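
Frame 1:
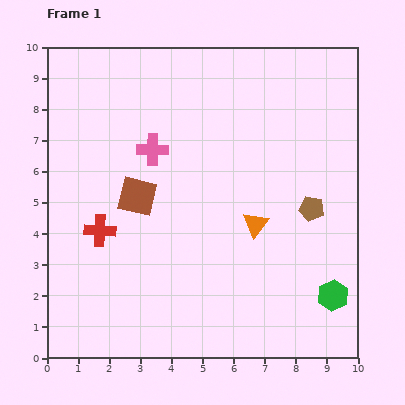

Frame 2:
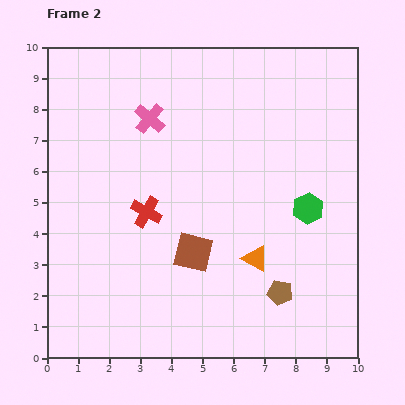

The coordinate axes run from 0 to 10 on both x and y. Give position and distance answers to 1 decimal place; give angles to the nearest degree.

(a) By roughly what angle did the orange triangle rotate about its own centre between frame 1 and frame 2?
39° counter-clockwise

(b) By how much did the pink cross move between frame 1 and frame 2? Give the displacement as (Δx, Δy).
(-0.1, 1.0)

The pink cross was at (3.4, 6.7) in frame 1 and (3.3, 7.7) in frame 2.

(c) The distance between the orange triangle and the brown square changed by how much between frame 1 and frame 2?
-1.9

Distance in frame 1: 3.9. Distance in frame 2: 2.0.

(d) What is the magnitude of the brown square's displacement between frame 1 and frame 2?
2.5

The brown square moved from (2.9, 5.2) to (4.7, 3.4), a distance of √(1.8² + 1.8²) ≈ 2.5.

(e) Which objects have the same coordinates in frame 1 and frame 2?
none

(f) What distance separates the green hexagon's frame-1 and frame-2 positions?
2.9

The green hexagon moved from (9.2, 2.0) to (8.4, 4.8), a distance of √(0.8² + 2.8²) ≈ 2.9.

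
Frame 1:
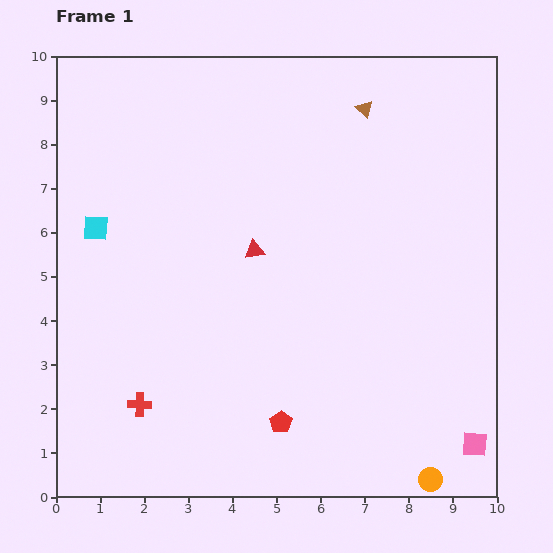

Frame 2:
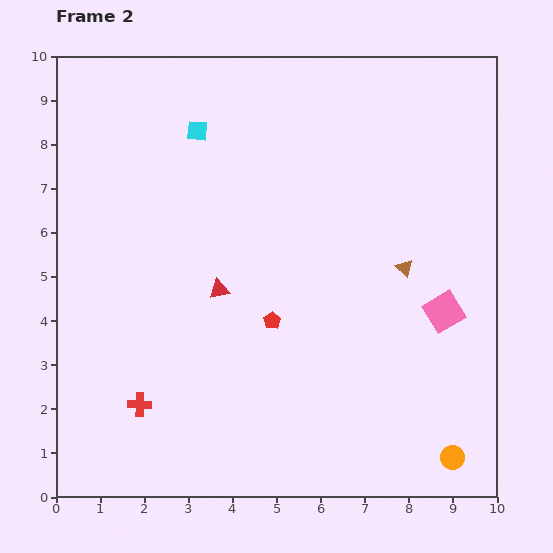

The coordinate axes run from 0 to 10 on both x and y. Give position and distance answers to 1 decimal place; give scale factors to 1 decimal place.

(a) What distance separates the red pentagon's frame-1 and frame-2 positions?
2.3

The red pentagon moved from (5.1, 1.7) to (4.9, 4.0), a distance of √(0.2² + 2.3²) ≈ 2.3.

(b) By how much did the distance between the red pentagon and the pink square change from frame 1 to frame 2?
-0.5

Distance in frame 1: 4.4. Distance in frame 2: 3.9.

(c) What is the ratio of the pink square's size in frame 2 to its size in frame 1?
1.5×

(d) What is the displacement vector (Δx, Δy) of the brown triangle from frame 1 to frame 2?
(0.9, -3.6)

The brown triangle was at (7.0, 8.8) in frame 1 and (7.9, 5.2) in frame 2.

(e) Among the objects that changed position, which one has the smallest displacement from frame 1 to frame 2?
the orange circle

(moved 0.7)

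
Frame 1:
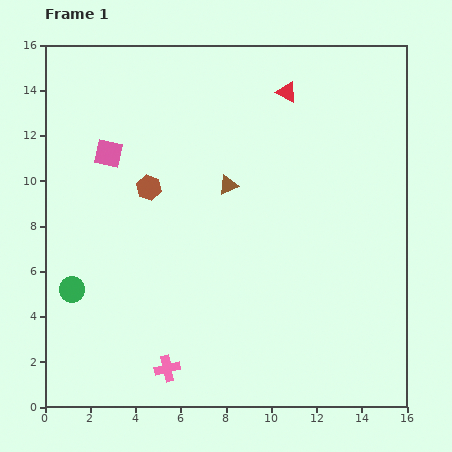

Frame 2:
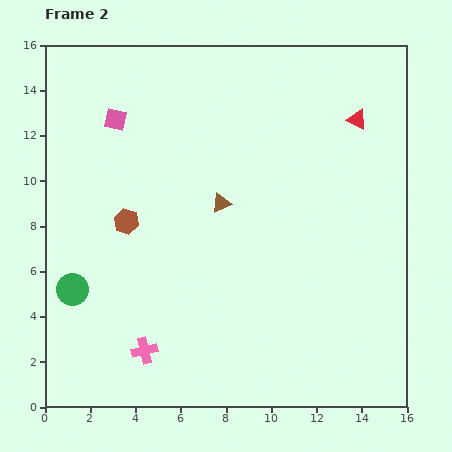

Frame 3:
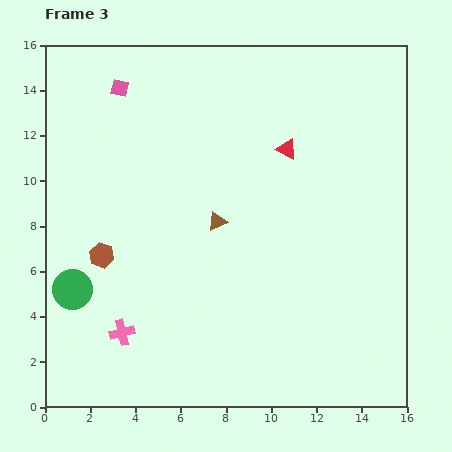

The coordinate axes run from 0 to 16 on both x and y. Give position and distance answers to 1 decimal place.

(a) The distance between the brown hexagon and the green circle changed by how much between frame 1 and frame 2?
-1.8

Distance in frame 1: 5.6. Distance in frame 2: 3.8.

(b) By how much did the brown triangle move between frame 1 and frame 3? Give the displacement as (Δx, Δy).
(-0.5, -1.6)

The brown triangle was at (8.1, 9.8) in frame 1 and (7.6, 8.2) in frame 3.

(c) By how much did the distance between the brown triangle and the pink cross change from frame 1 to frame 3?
-2.0

Distance in frame 1: 8.5. Distance in frame 3: 6.5.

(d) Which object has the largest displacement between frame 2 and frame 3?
the red triangle

(moved 3.4; next 1.9)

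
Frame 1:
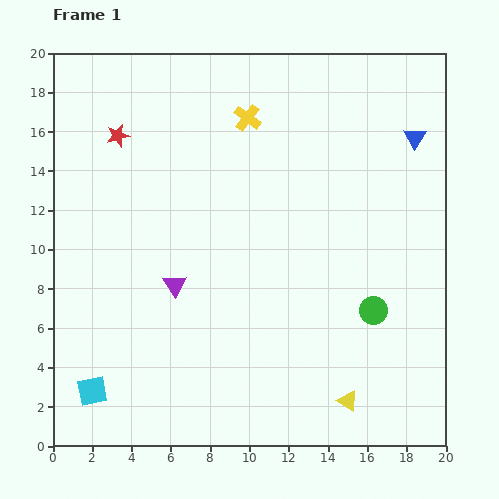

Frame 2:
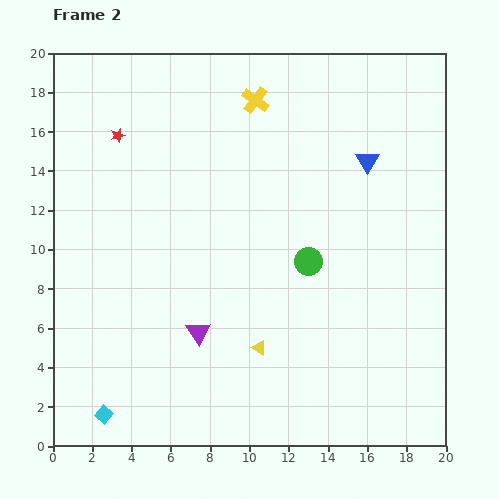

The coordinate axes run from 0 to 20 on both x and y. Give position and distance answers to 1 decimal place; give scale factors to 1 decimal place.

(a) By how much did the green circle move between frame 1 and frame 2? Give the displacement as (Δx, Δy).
(-3.3, 2.5)

The green circle was at (16.3, 6.9) in frame 1 and (13.0, 9.4) in frame 2.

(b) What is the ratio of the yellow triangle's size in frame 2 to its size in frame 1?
0.7×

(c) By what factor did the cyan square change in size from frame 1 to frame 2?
0.6×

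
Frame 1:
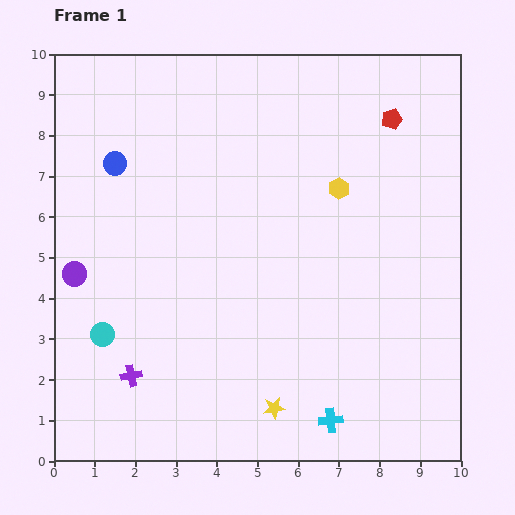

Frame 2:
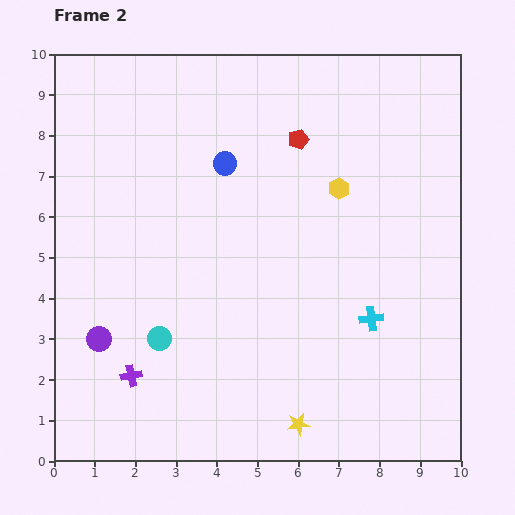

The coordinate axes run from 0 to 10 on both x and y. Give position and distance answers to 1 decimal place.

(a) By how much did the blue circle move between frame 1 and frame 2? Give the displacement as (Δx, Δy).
(2.7, 0.0)

The blue circle was at (1.5, 7.3) in frame 1 and (4.2, 7.3) in frame 2.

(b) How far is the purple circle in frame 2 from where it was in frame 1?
1.7

The purple circle moved from (0.5, 4.6) to (1.1, 3.0), a distance of √(0.6² + 1.6²) ≈ 1.7.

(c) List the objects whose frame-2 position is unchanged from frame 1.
the yellow hexagon, the purple cross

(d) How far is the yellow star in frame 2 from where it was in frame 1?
0.7

The yellow star moved from (5.4, 1.3) to (6.0, 0.9), a distance of √(0.6² + 0.4²) ≈ 0.7.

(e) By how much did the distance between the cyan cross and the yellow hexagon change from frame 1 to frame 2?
-2.4

Distance in frame 1: 5.7. Distance in frame 2: 3.3.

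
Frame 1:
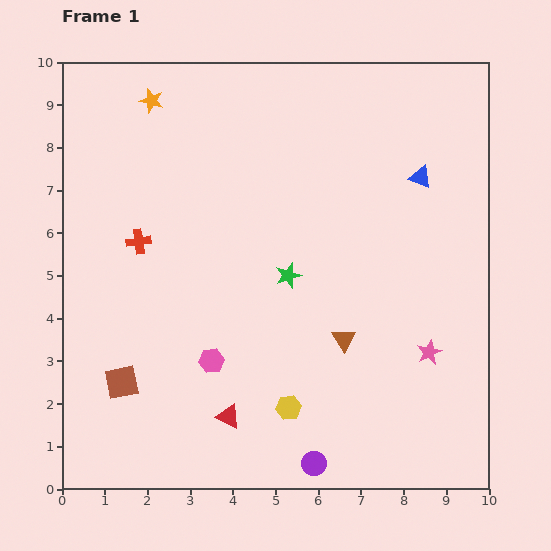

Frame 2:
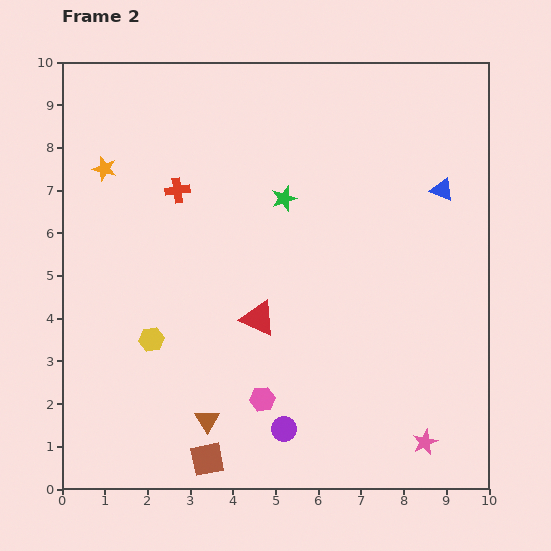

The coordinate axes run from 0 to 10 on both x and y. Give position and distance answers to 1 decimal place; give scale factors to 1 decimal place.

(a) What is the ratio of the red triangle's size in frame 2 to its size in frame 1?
1.5×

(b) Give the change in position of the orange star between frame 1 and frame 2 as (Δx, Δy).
(-1.1, -1.6)

The orange star was at (2.1, 9.1) in frame 1 and (1.0, 7.5) in frame 2.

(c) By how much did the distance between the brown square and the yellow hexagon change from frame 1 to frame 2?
-0.8

Distance in frame 1: 3.9. Distance in frame 2: 3.1.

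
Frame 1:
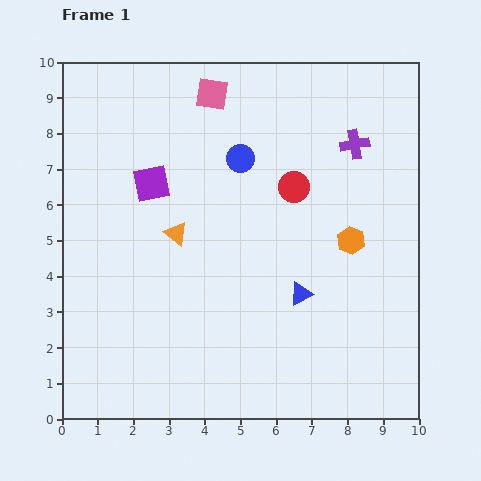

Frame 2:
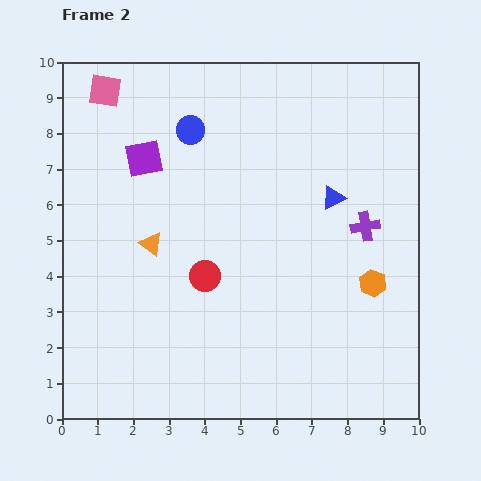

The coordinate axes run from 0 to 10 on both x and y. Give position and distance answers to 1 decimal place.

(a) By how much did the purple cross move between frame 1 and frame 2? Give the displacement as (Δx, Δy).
(0.3, -2.3)

The purple cross was at (8.2, 7.7) in frame 1 and (8.5, 5.4) in frame 2.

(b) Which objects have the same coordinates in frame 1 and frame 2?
none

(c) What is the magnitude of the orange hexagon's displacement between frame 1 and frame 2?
1.3

The orange hexagon moved from (8.1, 5.0) to (8.7, 3.8), a distance of √(0.6² + 1.2²) ≈ 1.3.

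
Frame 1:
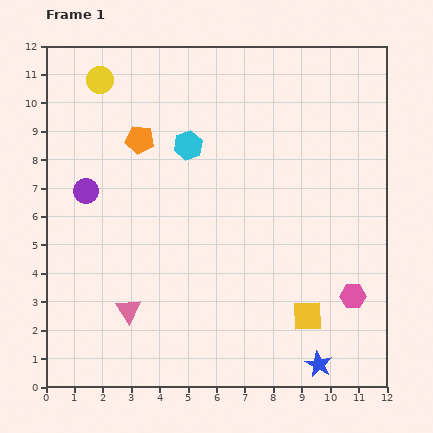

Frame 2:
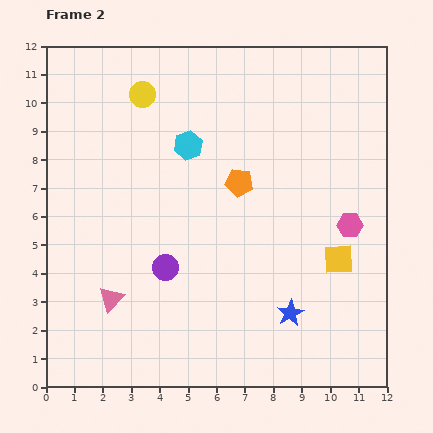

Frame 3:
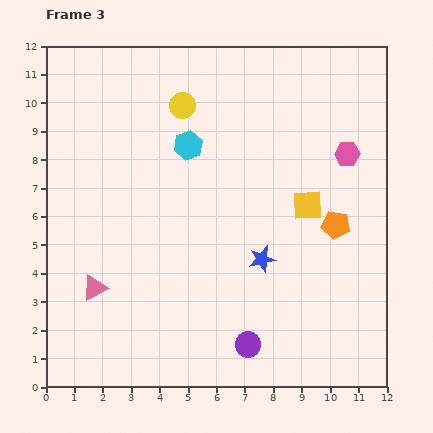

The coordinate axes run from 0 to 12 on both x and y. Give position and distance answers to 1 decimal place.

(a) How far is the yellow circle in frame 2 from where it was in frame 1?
1.6

The yellow circle moved from (1.9, 10.8) to (3.4, 10.3), a distance of √(1.5² + 0.5²) ≈ 1.6.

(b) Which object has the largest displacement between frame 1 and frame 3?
the purple circle

(moved 7.9; next 7.5)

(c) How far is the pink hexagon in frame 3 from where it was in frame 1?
5.0

The pink hexagon moved from (10.8, 3.2) to (10.6, 8.2), a distance of √(0.2² + 5.0²) ≈ 5.0.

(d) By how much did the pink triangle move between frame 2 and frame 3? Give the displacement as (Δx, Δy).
(-0.6, 0.4)

The pink triangle was at (2.3, 3.1) in frame 2 and (1.7, 3.5) in frame 3.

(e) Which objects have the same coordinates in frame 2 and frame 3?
the cyan hexagon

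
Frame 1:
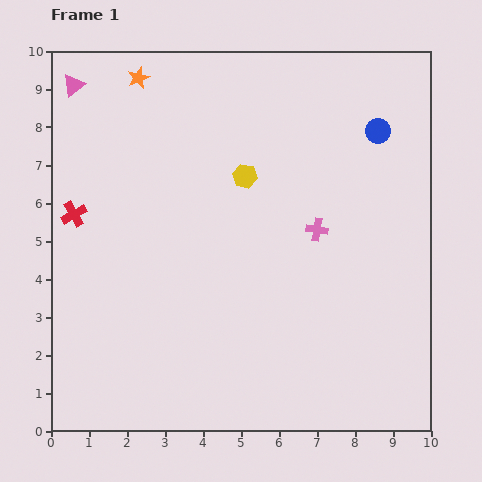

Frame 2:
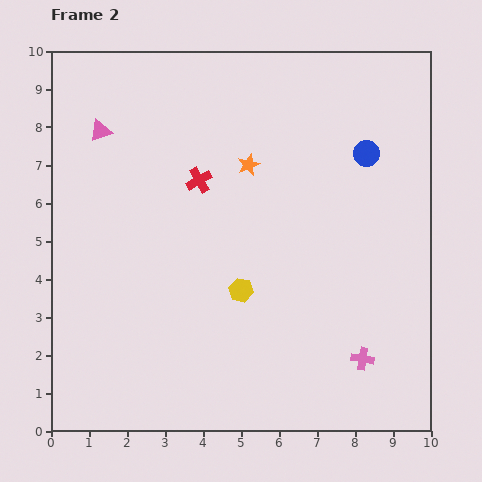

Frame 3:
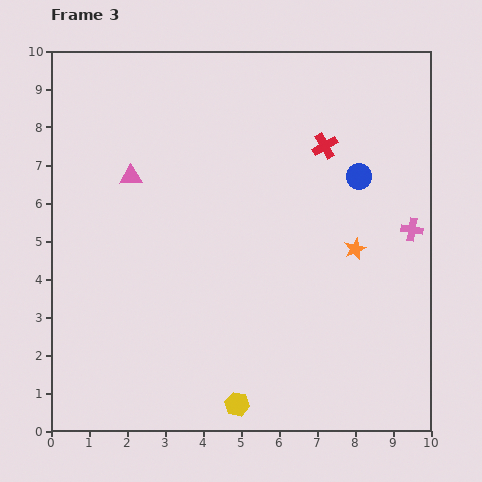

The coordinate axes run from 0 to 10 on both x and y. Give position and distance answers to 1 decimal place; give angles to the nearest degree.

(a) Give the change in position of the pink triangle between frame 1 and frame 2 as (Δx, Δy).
(0.7, -1.2)

The pink triangle was at (0.6, 9.1) in frame 1 and (1.3, 7.9) in frame 2.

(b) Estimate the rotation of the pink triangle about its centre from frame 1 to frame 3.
36° clockwise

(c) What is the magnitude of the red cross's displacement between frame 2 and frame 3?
3.4

The red cross moved from (3.9, 6.6) to (7.2, 7.5), a distance of √(3.3² + 0.9²) ≈ 3.4.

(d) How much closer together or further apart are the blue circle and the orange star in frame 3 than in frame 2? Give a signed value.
-1.2

Distance in frame 2: 3.1. Distance in frame 3: 1.9.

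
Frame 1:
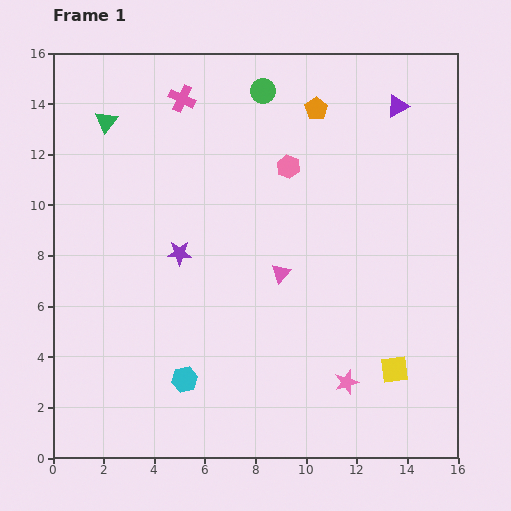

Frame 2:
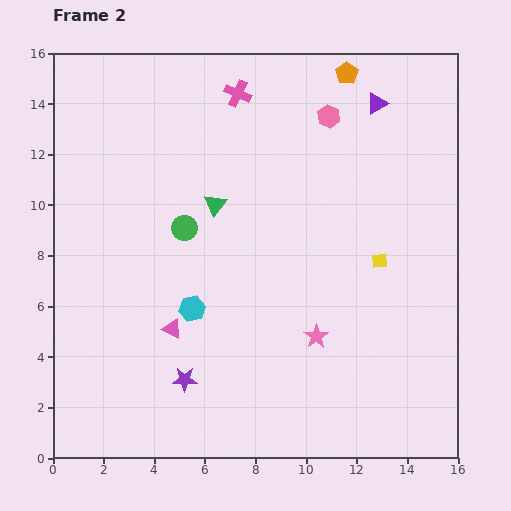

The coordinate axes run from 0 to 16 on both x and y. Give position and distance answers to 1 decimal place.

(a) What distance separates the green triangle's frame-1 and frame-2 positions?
5.4

The green triangle moved from (2.1, 13.3) to (6.4, 10.0), a distance of √(4.3² + 3.3²) ≈ 5.4.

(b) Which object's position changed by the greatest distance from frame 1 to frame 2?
the green circle

(moved 6.2; next 5.4)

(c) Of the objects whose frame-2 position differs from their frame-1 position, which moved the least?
the purple triangle

(moved 0.8)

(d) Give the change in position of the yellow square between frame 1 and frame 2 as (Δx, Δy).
(-0.6, 4.3)

The yellow square was at (13.5, 3.5) in frame 1 and (12.9, 7.8) in frame 2.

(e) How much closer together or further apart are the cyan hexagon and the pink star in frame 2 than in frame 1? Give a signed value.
-1.4

Distance in frame 1: 6.4. Distance in frame 2: 5.0.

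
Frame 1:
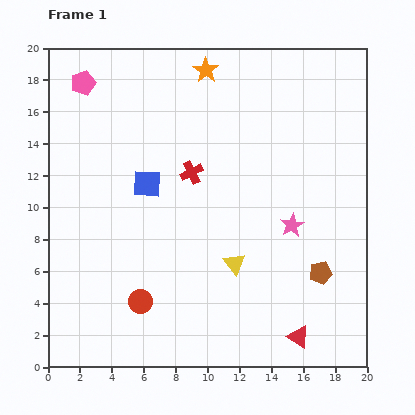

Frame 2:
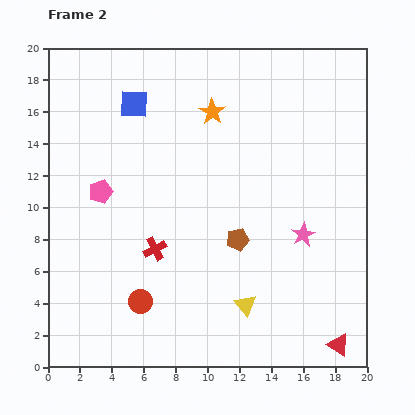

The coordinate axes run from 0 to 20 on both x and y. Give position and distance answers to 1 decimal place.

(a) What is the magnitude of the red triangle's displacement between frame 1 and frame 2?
2.5

The red triangle moved from (15.7, 1.9) to (18.2, 1.4), a distance of √(2.5² + 0.5²) ≈ 2.5.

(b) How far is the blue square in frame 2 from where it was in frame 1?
5.1

The blue square moved from (6.2, 11.5) to (5.4, 16.5), a distance of √(0.8² + 5.0²) ≈ 5.1.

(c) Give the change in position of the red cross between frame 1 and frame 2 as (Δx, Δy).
(-2.3, -4.8)

The red cross was at (9.0, 12.2) in frame 1 and (6.7, 7.4) in frame 2.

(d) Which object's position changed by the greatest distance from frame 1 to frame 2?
the pink pentagon

(moved 6.9; next 5.6)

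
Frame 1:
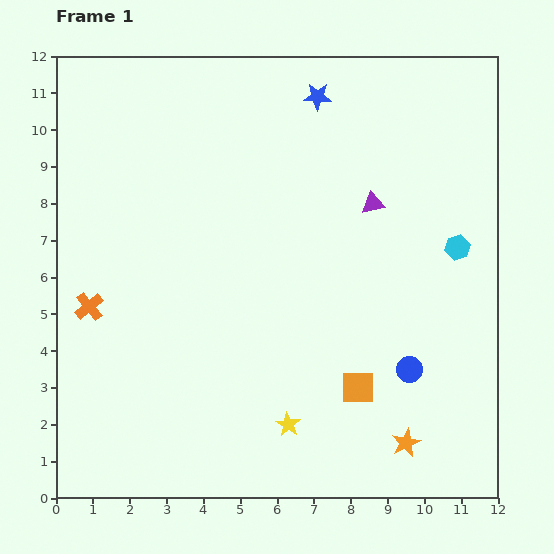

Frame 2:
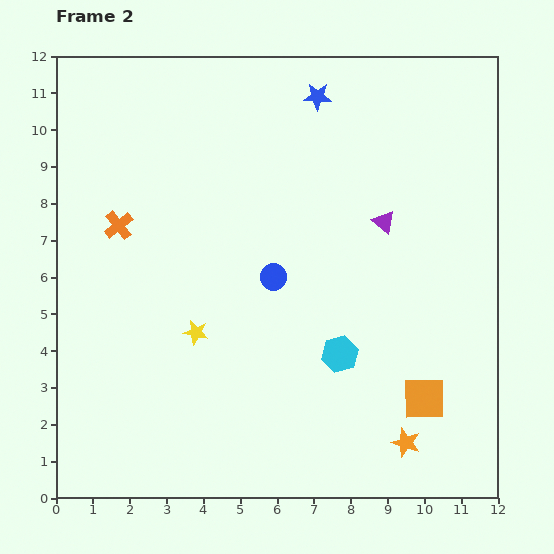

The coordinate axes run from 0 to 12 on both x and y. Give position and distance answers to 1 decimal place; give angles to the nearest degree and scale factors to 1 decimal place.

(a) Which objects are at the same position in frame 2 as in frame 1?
the blue star, the orange star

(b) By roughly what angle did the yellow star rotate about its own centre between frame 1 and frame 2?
19° counter-clockwise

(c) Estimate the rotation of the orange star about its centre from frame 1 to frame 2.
28° counter-clockwise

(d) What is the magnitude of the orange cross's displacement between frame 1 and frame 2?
2.3

The orange cross moved from (0.9, 5.2) to (1.7, 7.4), a distance of √(0.8² + 2.2²) ≈ 2.3.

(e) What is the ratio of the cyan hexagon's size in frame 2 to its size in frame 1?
1.5×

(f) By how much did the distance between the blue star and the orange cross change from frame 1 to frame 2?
-2.0

Distance in frame 1: 8.4. Distance in frame 2: 6.4.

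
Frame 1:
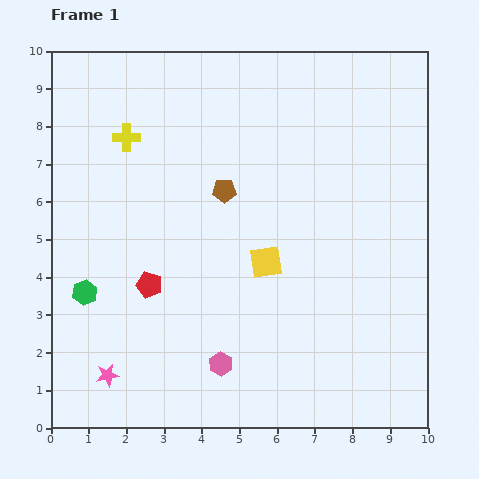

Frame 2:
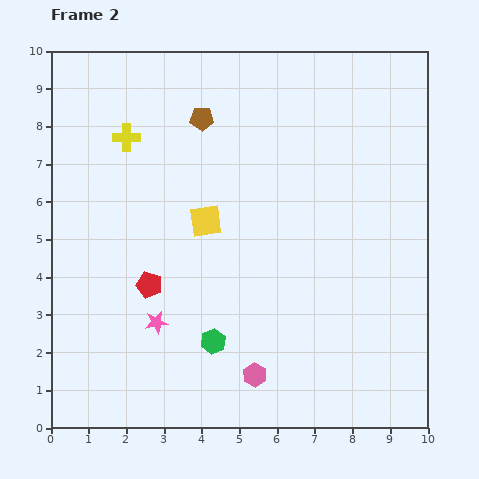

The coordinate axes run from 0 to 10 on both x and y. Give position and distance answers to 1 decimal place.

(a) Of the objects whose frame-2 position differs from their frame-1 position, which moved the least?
the pink hexagon

(moved 0.9)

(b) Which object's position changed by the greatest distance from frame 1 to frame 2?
the green hexagon

(moved 3.6; next 2.0)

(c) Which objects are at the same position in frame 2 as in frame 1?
the red pentagon, the yellow cross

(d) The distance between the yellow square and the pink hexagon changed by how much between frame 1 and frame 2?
+1.3

Distance in frame 1: 3.0. Distance in frame 2: 4.3.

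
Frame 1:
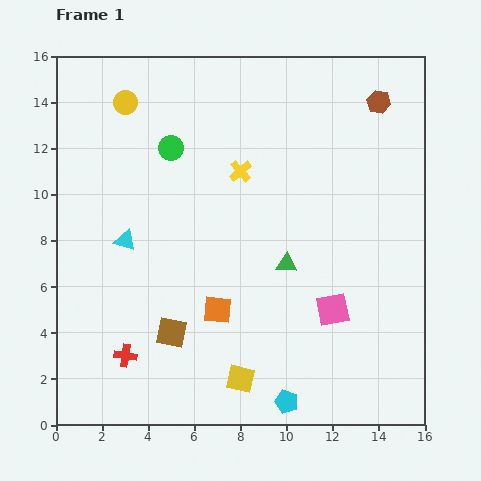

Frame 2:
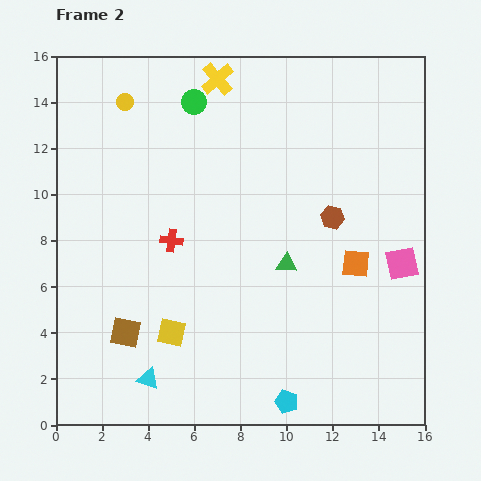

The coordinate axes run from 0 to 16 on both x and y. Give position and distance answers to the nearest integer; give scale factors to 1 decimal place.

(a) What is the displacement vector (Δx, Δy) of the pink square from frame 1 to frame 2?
(3, 2)

The pink square was at (12, 5) in frame 1 and (15, 7) in frame 2.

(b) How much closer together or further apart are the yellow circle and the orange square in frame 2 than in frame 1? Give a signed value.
+2

Distance in frame 1: 10. Distance in frame 2: 12.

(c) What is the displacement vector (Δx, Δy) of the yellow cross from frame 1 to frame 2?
(-1, 4)

The yellow cross was at (8, 11) in frame 1 and (7, 15) in frame 2.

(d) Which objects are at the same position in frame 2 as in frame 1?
the green triangle, the yellow circle, the cyan pentagon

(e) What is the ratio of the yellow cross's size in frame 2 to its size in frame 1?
1.5×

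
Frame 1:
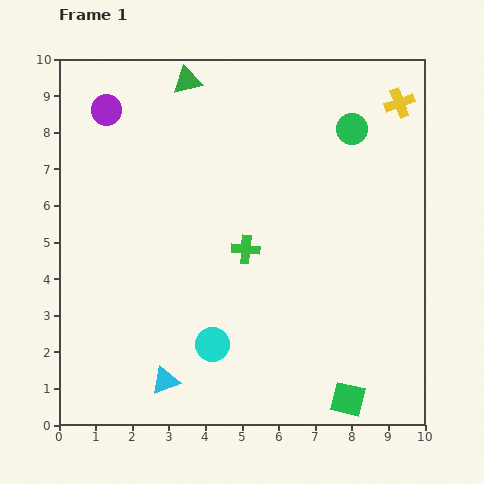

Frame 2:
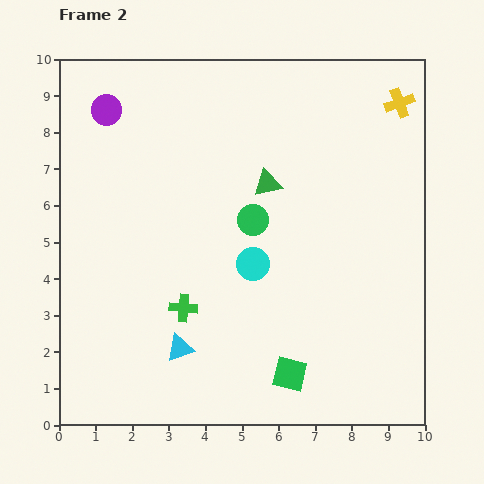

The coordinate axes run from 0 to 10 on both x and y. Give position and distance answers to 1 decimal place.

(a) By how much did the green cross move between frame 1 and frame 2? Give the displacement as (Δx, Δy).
(-1.7, -1.6)

The green cross was at (5.1, 4.8) in frame 1 and (3.4, 3.2) in frame 2.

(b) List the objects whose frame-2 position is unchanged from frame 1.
the yellow cross, the purple circle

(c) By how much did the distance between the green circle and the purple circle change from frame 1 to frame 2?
-1.7

Distance in frame 1: 6.7. Distance in frame 2: 5.0.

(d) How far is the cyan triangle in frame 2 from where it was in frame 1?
1.0

The cyan triangle moved from (2.9, 1.2) to (3.3, 2.1), a distance of √(0.4² + 0.9²) ≈ 1.0.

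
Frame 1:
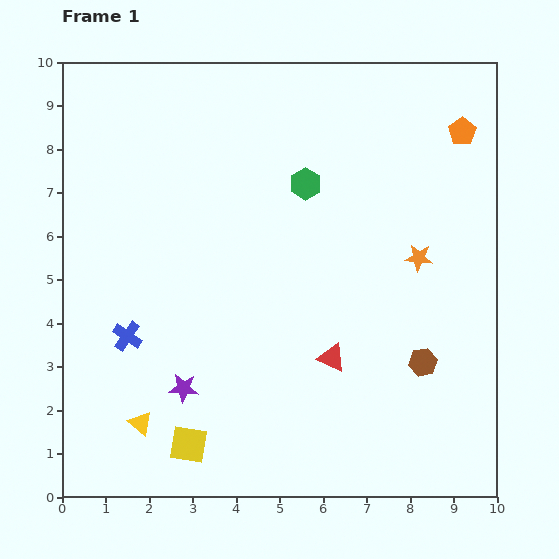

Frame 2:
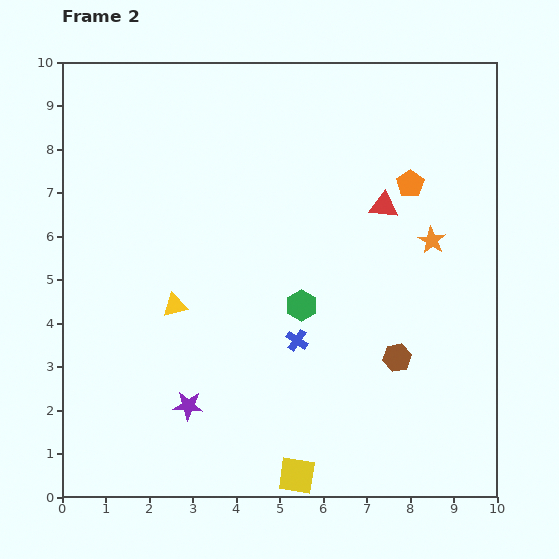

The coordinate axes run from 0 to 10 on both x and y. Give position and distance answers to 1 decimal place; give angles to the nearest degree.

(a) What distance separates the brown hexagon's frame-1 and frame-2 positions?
0.6

The brown hexagon moved from (8.3, 3.1) to (7.7, 3.2), a distance of √(0.6² + 0.1²) ≈ 0.6.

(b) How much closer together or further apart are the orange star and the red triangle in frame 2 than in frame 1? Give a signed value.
-1.6

Distance in frame 1: 3.0. Distance in frame 2: 1.4.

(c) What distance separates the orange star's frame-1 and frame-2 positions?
0.5

The orange star moved from (8.2, 5.5) to (8.5, 5.9), a distance of √(0.3² + 0.4²) ≈ 0.5.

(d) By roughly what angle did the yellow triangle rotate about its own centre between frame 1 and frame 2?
52° counter-clockwise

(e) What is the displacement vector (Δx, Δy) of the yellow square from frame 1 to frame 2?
(2.5, -0.7)

The yellow square was at (2.9, 1.2) in frame 1 and (5.4, 0.5) in frame 2.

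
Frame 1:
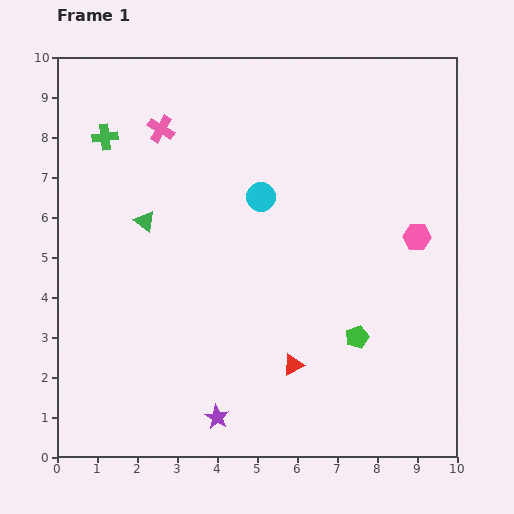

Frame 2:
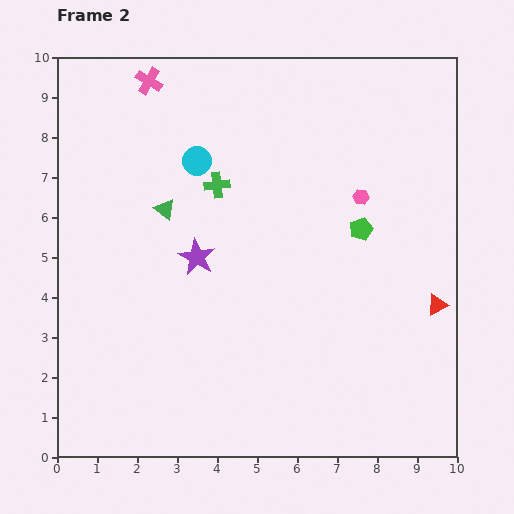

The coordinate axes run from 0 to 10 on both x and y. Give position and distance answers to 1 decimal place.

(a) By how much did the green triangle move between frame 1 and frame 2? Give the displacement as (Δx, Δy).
(0.5, 0.3)

The green triangle was at (2.2, 5.9) in frame 1 and (2.7, 6.2) in frame 2.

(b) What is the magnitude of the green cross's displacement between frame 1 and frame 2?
3.0

The green cross moved from (1.2, 8.0) to (4.0, 6.8), a distance of √(2.8² + 1.2²) ≈ 3.0.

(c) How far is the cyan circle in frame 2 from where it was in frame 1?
1.8

The cyan circle moved from (5.1, 6.5) to (3.5, 7.4), a distance of √(1.6² + 0.9²) ≈ 1.8.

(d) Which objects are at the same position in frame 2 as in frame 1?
none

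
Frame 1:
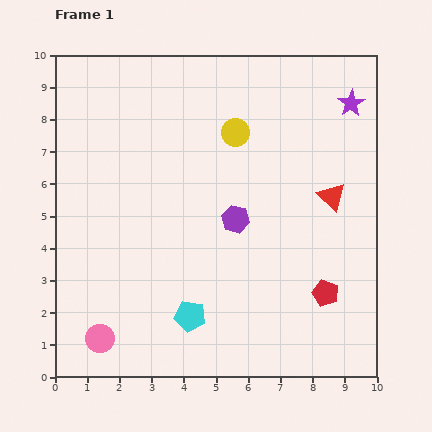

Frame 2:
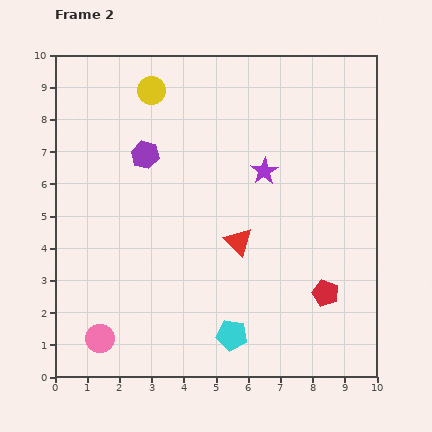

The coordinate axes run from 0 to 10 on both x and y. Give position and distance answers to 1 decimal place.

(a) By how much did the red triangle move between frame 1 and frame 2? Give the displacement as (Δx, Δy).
(-2.9, -1.4)

The red triangle was at (8.6, 5.6) in frame 1 and (5.7, 4.2) in frame 2.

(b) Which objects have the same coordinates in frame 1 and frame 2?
the pink circle, the red pentagon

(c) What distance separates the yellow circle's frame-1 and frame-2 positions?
2.9

The yellow circle moved from (5.6, 7.6) to (3.0, 8.9), a distance of √(2.6² + 1.3²) ≈ 2.9.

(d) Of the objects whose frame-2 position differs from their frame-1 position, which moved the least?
the cyan pentagon

(moved 1.4)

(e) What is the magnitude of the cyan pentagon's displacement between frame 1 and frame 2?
1.4

The cyan pentagon moved from (4.2, 1.9) to (5.5, 1.3), a distance of √(1.3² + 0.6²) ≈ 1.4.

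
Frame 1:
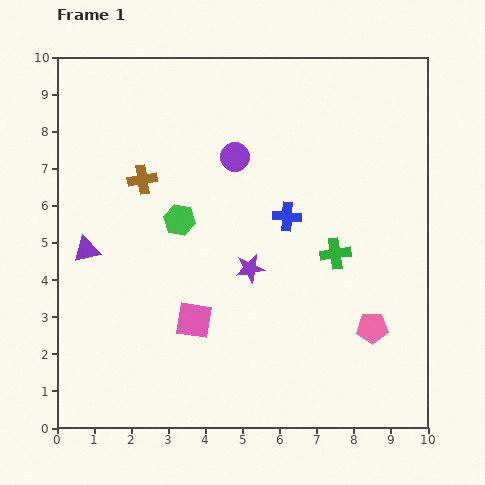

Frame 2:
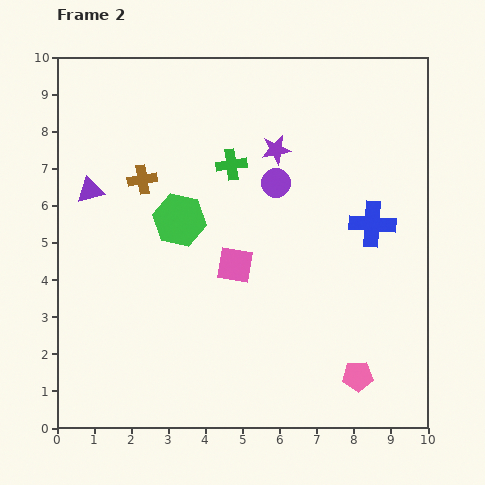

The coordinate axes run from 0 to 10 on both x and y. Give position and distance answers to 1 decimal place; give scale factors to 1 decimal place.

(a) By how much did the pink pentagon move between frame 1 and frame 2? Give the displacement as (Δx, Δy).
(-0.4, -1.3)

The pink pentagon was at (8.5, 2.7) in frame 1 and (8.1, 1.4) in frame 2.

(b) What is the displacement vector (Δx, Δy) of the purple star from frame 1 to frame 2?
(0.7, 3.2)

The purple star was at (5.2, 4.3) in frame 1 and (5.9, 7.5) in frame 2.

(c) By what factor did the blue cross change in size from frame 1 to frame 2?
1.6×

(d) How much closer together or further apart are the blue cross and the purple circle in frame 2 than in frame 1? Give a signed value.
+0.7

Distance in frame 1: 2.1. Distance in frame 2: 2.8.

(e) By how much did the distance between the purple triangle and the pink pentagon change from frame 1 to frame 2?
+0.8

Distance in frame 1: 8.0. Distance in frame 2: 8.8.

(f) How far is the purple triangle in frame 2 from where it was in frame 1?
1.6

The purple triangle moved from (0.8, 4.8) to (0.9, 6.4), a distance of √(0.1² + 1.6²) ≈ 1.6.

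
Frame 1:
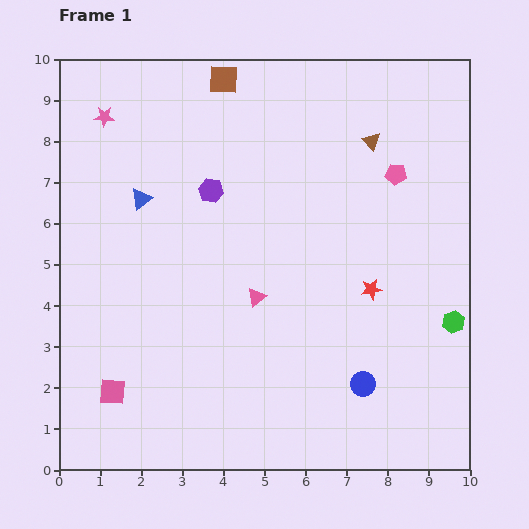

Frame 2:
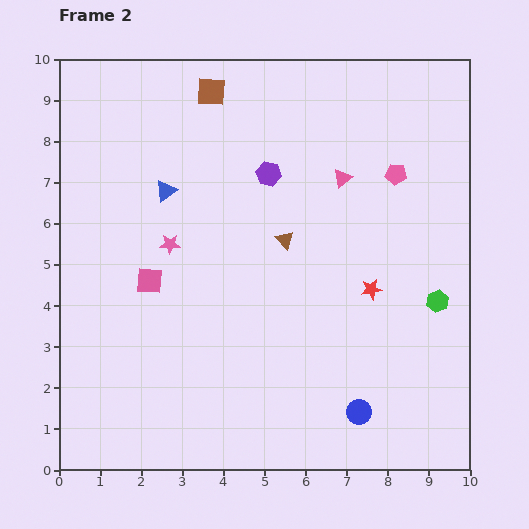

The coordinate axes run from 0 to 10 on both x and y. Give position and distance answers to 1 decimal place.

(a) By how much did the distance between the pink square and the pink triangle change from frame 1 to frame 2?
+1.1

Distance in frame 1: 4.2. Distance in frame 2: 5.3.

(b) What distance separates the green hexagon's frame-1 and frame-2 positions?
0.6

The green hexagon moved from (9.6, 3.6) to (9.2, 4.1), a distance of √(0.4² + 0.5²) ≈ 0.6.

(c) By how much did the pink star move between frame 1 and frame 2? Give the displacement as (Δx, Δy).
(1.6, -3.1)

The pink star was at (1.1, 8.6) in frame 1 and (2.7, 5.5) in frame 2.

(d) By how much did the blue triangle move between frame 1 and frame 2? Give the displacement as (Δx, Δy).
(0.6, 0.2)

The blue triangle was at (2.0, 6.6) in frame 1 and (2.6, 6.8) in frame 2.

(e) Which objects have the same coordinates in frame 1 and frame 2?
the pink pentagon, the red star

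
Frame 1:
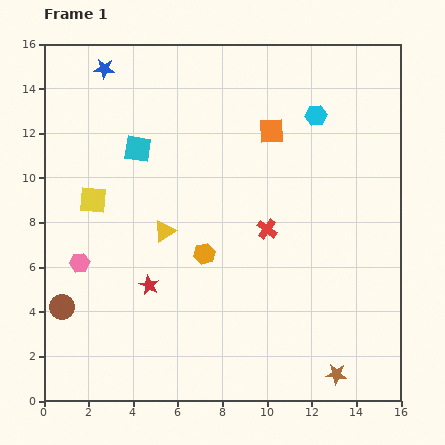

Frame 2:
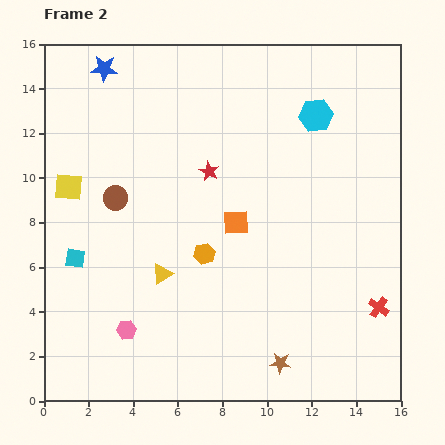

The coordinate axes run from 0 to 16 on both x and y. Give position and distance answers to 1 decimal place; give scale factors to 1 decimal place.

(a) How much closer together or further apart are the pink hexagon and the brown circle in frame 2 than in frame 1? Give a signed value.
+3.7

Distance in frame 1: 2.2. Distance in frame 2: 5.9.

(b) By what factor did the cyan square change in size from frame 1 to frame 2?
0.7×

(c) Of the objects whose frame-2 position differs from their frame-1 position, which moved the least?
the yellow square

(moved 1.3)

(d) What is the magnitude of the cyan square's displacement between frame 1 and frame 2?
5.6

The cyan square moved from (4.2, 11.3) to (1.4, 6.4), a distance of √(2.8² + 4.9²) ≈ 5.6.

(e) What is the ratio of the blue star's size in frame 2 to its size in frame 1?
1.3×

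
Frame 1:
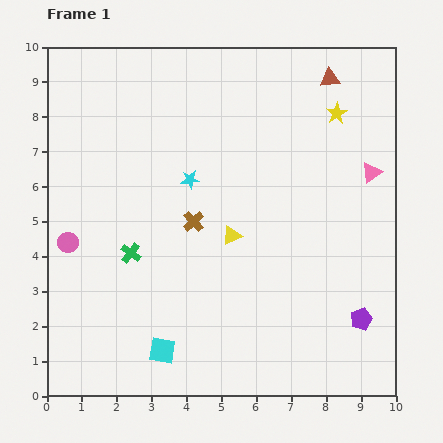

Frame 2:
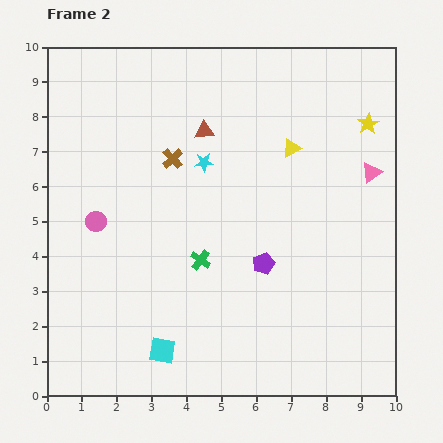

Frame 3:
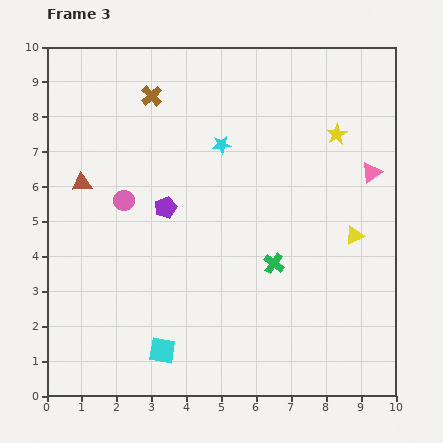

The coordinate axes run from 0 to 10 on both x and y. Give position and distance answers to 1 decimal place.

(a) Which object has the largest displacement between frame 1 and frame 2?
the brown triangle

(moved 3.9; next 3.2)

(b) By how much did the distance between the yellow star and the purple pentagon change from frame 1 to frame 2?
-0.9

Distance in frame 1: 5.9. Distance in frame 2: 5.0.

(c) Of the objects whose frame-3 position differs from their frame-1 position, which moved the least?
the yellow star

(moved 0.6)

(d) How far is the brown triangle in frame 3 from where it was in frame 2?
3.8

The brown triangle moved from (4.5, 7.6) to (1.0, 6.1), a distance of √(3.5² + 1.5²) ≈ 3.8.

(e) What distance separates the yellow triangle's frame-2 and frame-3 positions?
3.1

The yellow triangle moved from (7.0, 7.1) to (8.8, 4.6), a distance of √(1.8² + 2.5²) ≈ 3.1.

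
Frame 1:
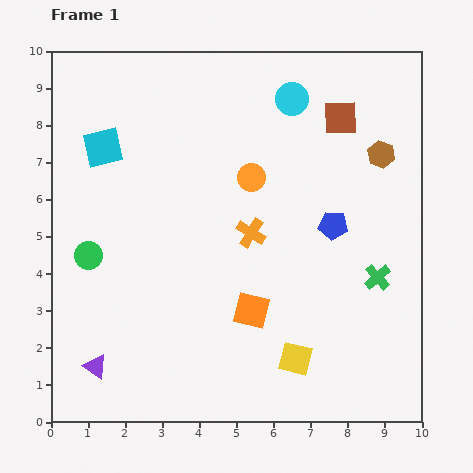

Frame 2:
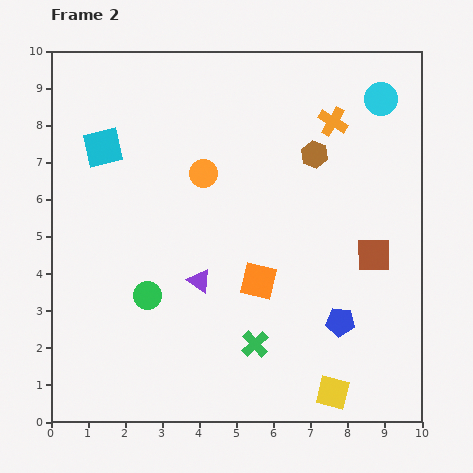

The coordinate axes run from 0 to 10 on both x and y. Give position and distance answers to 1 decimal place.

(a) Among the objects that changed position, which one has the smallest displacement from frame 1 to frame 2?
the orange square

(moved 0.8)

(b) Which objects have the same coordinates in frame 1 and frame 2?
the cyan square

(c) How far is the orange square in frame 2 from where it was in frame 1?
0.8

The orange square moved from (5.4, 3.0) to (5.6, 3.8), a distance of √(0.2² + 0.8²) ≈ 0.8.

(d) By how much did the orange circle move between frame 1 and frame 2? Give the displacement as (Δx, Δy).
(-1.3, 0.1)

The orange circle was at (5.4, 6.6) in frame 1 and (4.1, 6.7) in frame 2.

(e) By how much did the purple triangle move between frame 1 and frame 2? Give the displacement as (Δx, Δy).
(2.8, 2.3)

The purple triangle was at (1.2, 1.5) in frame 1 and (4.0, 3.8) in frame 2.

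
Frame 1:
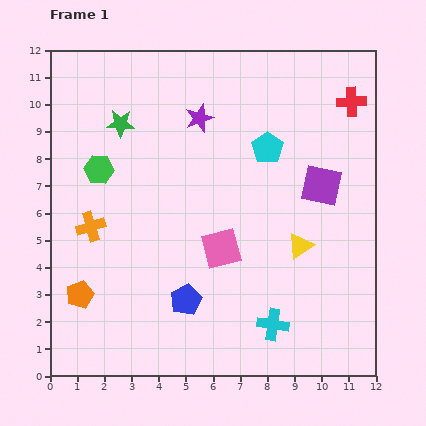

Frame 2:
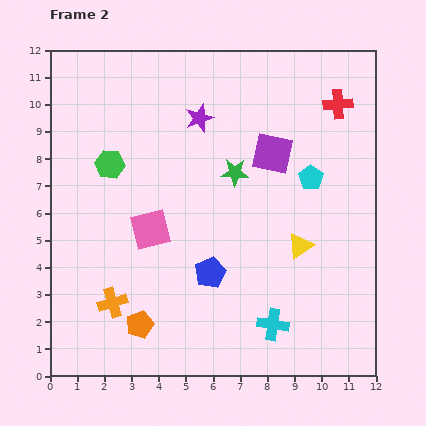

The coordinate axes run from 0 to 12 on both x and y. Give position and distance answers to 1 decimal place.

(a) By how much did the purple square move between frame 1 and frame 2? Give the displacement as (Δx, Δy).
(-1.8, 1.2)

The purple square was at (10.0, 7.0) in frame 1 and (8.2, 8.2) in frame 2.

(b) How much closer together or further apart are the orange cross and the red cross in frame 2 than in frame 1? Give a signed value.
+0.5

Distance in frame 1: 10.6. Distance in frame 2: 11.1.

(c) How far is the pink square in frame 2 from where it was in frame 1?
2.7

The pink square moved from (6.3, 4.7) to (3.7, 5.4), a distance of √(2.6² + 0.7²) ≈ 2.7.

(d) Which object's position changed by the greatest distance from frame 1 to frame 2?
the green star

(moved 4.6; next 2.9)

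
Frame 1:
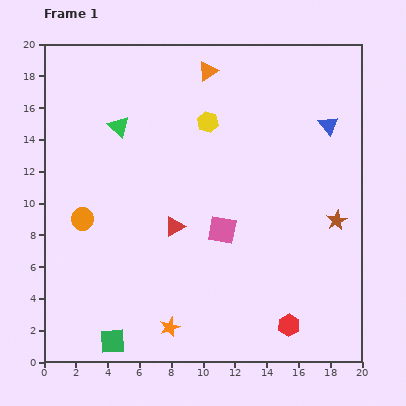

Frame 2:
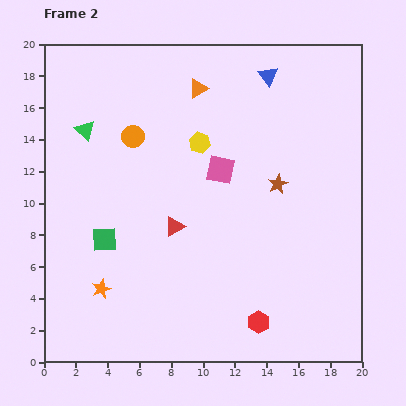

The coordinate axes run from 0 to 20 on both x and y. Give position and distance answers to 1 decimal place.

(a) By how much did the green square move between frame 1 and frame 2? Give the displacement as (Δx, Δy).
(-0.5, 6.4)

The green square was at (4.3, 1.3) in frame 1 and (3.8, 7.7) in frame 2.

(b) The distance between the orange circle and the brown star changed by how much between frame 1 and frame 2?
-6.4

Distance in frame 1: 16.0. Distance in frame 2: 9.6.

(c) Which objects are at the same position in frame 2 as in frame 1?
the red triangle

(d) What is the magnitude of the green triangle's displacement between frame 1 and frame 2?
2.1

The green triangle moved from (4.7, 14.8) to (2.6, 14.6), a distance of √(2.1² + 0.2²) ≈ 2.1.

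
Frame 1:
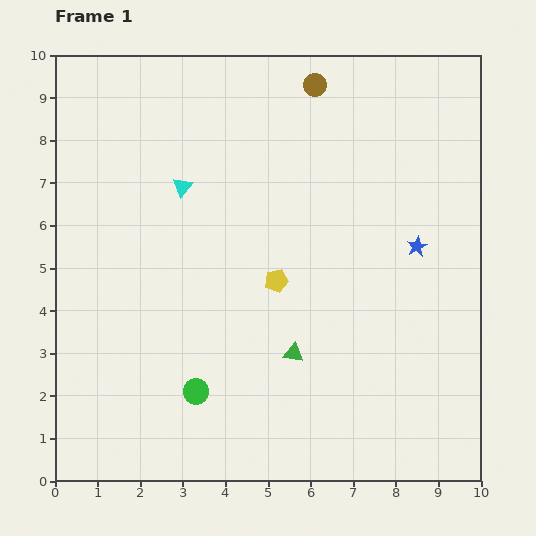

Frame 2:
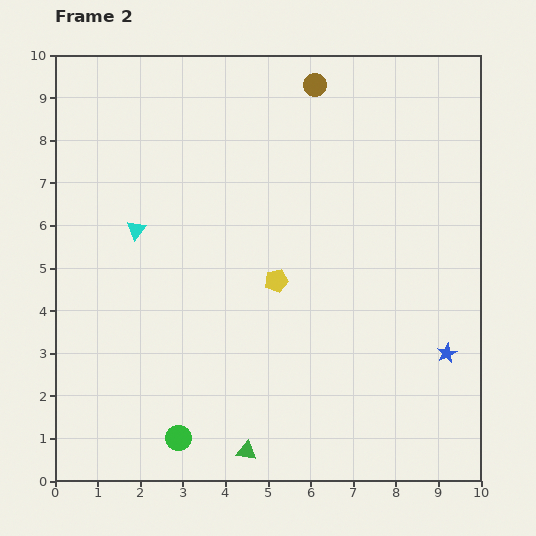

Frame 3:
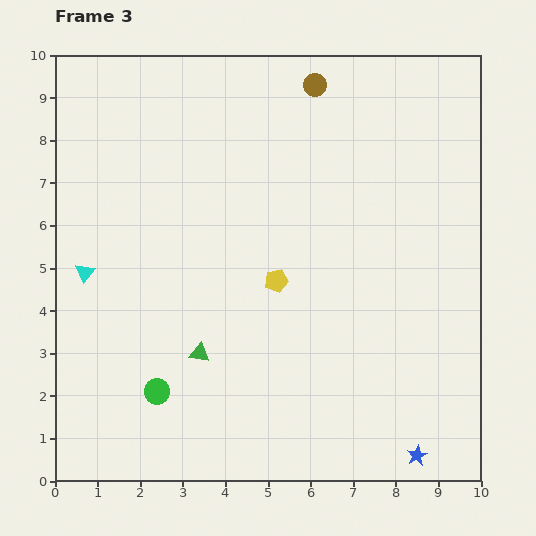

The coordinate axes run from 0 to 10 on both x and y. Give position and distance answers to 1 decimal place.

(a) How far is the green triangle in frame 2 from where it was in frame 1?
2.5

The green triangle moved from (5.6, 3.0) to (4.5, 0.7), a distance of √(1.1² + 2.3²) ≈ 2.5.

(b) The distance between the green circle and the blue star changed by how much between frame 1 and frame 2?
+0.4

Distance in frame 1: 6.2. Distance in frame 2: 6.6.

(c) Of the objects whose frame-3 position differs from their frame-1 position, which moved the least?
the green circle

(moved 0.9)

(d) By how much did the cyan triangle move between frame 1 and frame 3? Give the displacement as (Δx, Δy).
(-2.3, -2.0)

The cyan triangle was at (3.0, 6.9) in frame 1 and (0.7, 4.9) in frame 3.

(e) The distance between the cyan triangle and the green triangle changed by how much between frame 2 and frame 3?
-2.5

Distance in frame 2: 5.8. Distance in frame 3: 3.3.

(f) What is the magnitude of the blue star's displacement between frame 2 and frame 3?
2.5

The blue star moved from (9.2, 3.0) to (8.5, 0.6), a distance of √(0.7² + 2.4²) ≈ 2.5.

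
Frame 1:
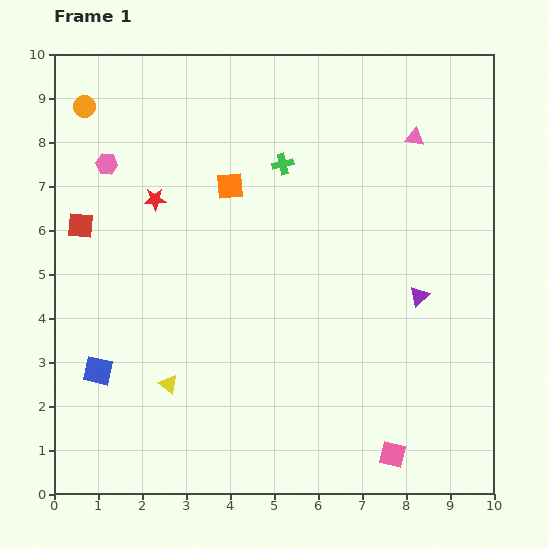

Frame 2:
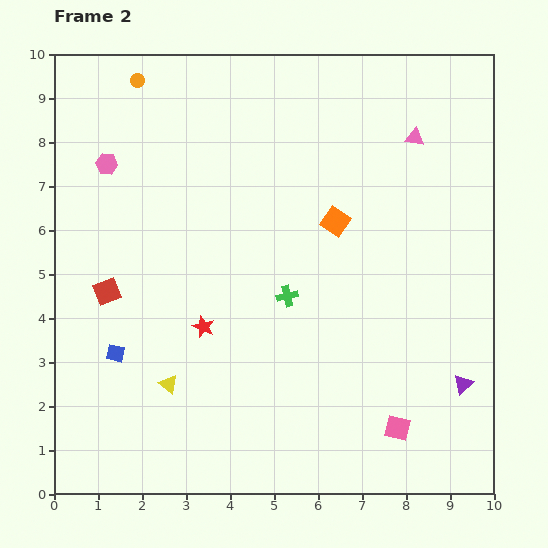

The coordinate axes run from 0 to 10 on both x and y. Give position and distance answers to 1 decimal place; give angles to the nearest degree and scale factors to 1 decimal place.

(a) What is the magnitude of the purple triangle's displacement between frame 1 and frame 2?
2.2

The purple triangle moved from (8.3, 4.5) to (9.3, 2.5), a distance of √(1.0² + 2.0²) ≈ 2.2.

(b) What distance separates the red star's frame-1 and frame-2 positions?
3.1

The red star moved from (2.3, 6.7) to (3.4, 3.8), a distance of √(1.1² + 2.9²) ≈ 3.1.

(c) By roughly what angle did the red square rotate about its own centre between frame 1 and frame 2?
27° counter-clockwise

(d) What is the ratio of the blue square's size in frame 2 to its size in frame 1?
0.6×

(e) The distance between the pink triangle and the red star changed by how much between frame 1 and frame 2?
+0.3

Distance in frame 1: 6.1. Distance in frame 2: 6.4.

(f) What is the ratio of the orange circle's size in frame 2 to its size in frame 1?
0.7×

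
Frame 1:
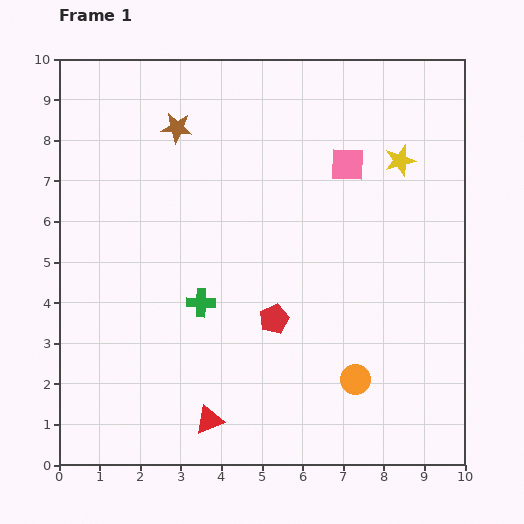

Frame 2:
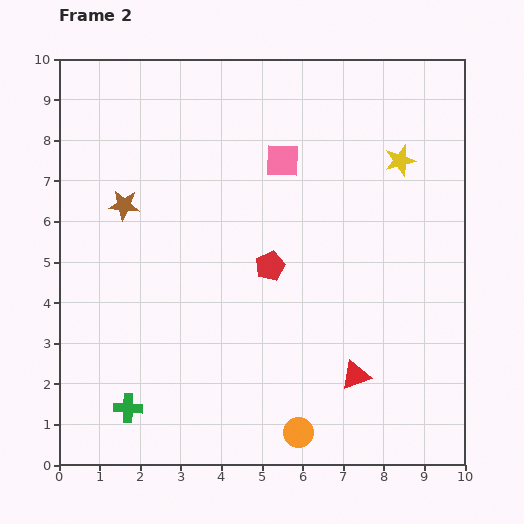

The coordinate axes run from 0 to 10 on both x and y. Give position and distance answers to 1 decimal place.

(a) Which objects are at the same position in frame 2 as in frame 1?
the yellow star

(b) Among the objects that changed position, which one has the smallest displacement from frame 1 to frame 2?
the red pentagon

(moved 1.3)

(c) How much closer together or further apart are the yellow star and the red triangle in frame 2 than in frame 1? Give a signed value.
-2.5

Distance in frame 1: 7.9. Distance in frame 2: 5.4.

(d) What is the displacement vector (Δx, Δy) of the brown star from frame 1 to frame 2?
(-1.3, -1.9)

The brown star was at (2.9, 8.3) in frame 1 and (1.6, 6.4) in frame 2.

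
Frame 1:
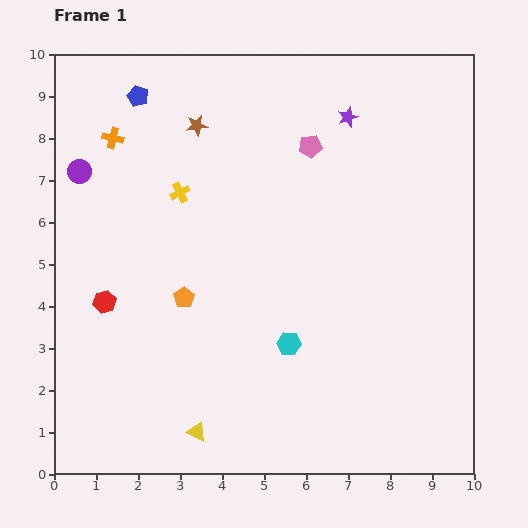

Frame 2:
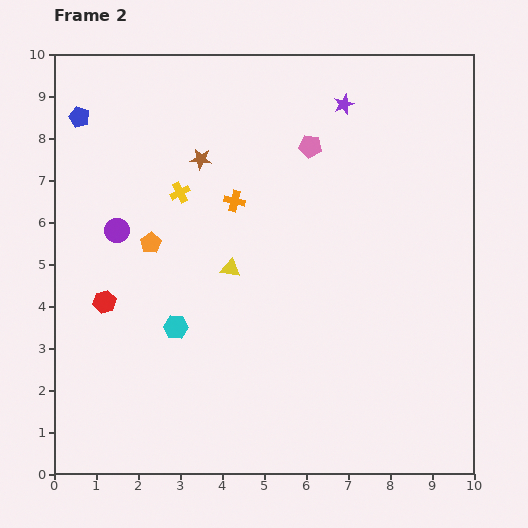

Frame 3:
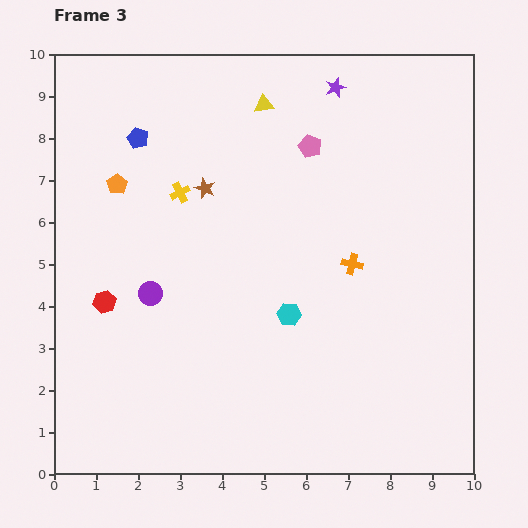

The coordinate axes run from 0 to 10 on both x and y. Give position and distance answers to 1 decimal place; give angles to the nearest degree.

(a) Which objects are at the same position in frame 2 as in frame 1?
the pink pentagon, the yellow cross, the red hexagon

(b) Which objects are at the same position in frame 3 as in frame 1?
the pink pentagon, the yellow cross, the red hexagon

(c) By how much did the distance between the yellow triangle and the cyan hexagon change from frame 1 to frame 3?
+2.0

Distance in frame 1: 3.0. Distance in frame 3: 5.0.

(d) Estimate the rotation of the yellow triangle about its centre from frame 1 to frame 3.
33° counter-clockwise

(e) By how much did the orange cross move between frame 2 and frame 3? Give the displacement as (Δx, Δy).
(2.8, -1.5)

The orange cross was at (4.3, 6.5) in frame 2 and (7.1, 5.0) in frame 3.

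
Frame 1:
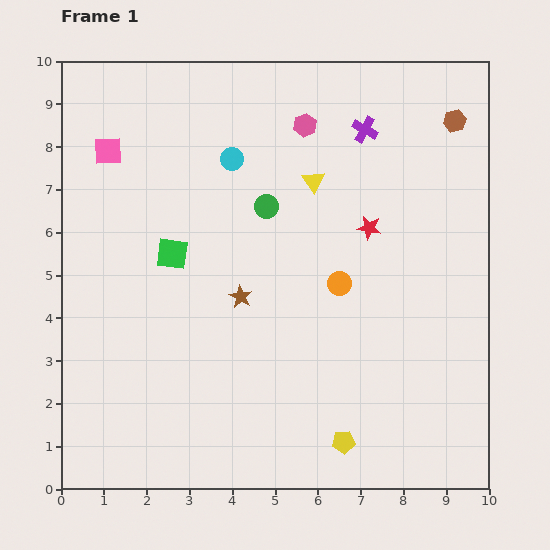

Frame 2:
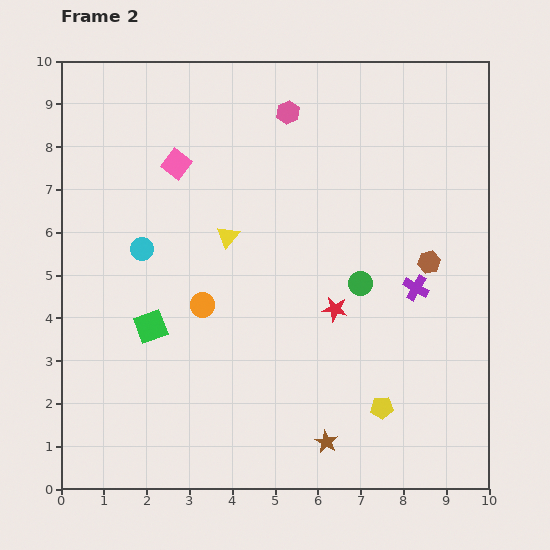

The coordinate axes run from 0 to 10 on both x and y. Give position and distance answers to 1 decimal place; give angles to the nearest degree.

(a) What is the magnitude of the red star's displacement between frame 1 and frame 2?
2.1

The red star moved from (7.2, 6.1) to (6.4, 4.2), a distance of √(0.8² + 1.9²) ≈ 2.1.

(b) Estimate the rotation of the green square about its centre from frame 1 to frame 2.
27° counter-clockwise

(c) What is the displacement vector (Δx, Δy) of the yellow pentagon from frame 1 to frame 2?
(0.9, 0.8)

The yellow pentagon was at (6.6, 1.1) in frame 1 and (7.5, 1.9) in frame 2.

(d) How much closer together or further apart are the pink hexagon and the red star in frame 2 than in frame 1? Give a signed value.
+1.9

Distance in frame 1: 2.8. Distance in frame 2: 4.7.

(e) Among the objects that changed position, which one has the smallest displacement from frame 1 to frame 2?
the pink hexagon

(moved 0.5)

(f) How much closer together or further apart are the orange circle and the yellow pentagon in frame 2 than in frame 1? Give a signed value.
+1.1

Distance in frame 1: 3.7. Distance in frame 2: 4.8.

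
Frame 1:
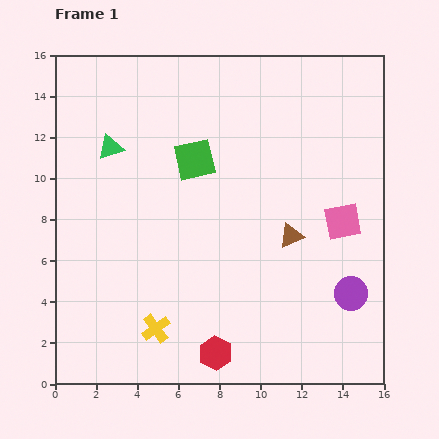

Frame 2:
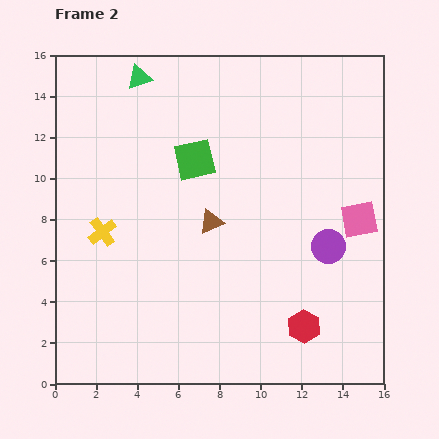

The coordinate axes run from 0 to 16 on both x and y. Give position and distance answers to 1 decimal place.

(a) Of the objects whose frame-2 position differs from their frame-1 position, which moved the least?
the pink square

(moved 0.8)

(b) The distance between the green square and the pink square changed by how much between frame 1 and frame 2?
+0.7

Distance in frame 1: 7.8. Distance in frame 2: 8.5.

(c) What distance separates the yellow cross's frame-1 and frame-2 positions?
5.4

The yellow cross moved from (4.9, 2.7) to (2.3, 7.4), a distance of √(2.6² + 4.7²) ≈ 5.4.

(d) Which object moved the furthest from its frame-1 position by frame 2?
the yellow cross

(moved 5.4; next 4.5)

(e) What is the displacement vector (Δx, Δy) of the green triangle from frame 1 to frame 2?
(1.4, 3.4)

The green triangle was at (2.7, 11.5) in frame 1 and (4.1, 14.9) in frame 2.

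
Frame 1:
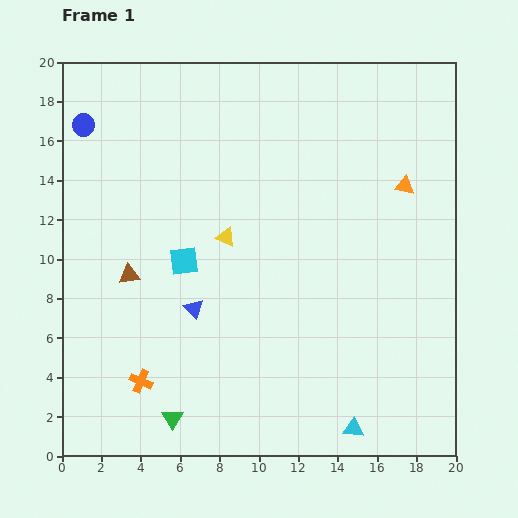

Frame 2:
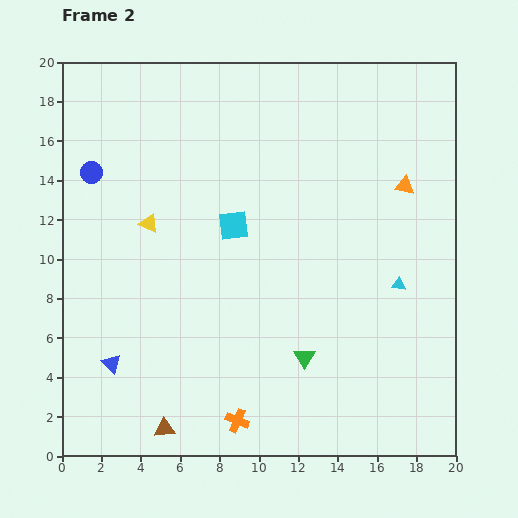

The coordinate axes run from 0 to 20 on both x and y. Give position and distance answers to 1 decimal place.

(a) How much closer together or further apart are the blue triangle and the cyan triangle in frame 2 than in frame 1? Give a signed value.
+5.0

Distance in frame 1: 10.1. Distance in frame 2: 15.1.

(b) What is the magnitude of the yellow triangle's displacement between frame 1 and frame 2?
4.0

The yellow triangle moved from (8.3, 11.1) to (4.4, 11.8), a distance of √(3.9² + 0.7²) ≈ 4.0.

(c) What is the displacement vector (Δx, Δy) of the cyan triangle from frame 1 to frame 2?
(2.3, 7.3)

The cyan triangle was at (14.8, 1.4) in frame 1 and (17.1, 8.7) in frame 2.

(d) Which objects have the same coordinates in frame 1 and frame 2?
the orange triangle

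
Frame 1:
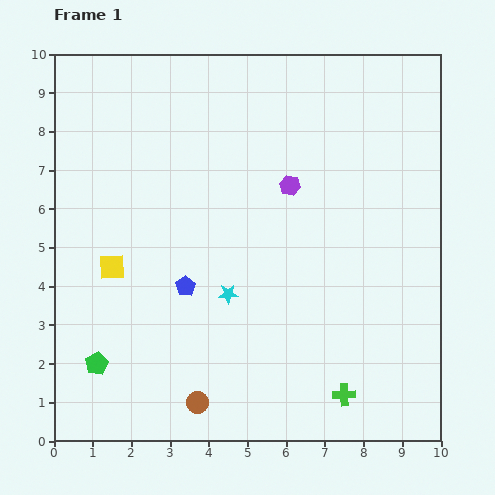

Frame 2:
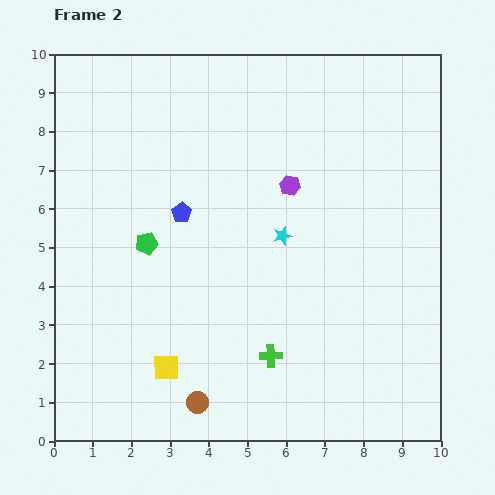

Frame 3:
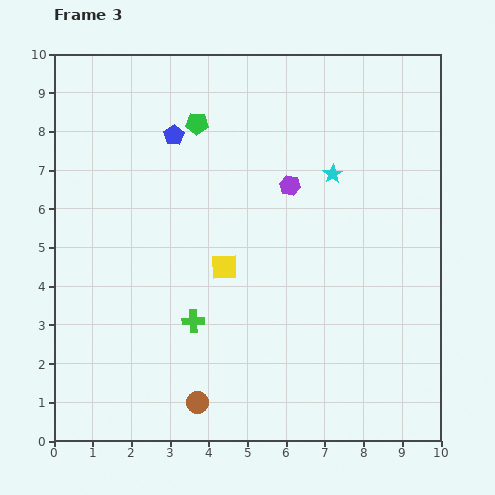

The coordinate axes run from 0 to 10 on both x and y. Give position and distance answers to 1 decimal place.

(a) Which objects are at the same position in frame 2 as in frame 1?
the purple hexagon, the brown circle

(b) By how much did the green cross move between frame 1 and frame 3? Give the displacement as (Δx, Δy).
(-3.9, 1.9)

The green cross was at (7.5, 1.2) in frame 1 and (3.6, 3.1) in frame 3.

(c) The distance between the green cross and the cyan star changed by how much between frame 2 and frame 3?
+2.1

Distance in frame 2: 3.1. Distance in frame 3: 5.2.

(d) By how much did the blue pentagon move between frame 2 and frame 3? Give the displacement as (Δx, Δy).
(-0.2, 2.0)

The blue pentagon was at (3.3, 5.9) in frame 2 and (3.1, 7.9) in frame 3.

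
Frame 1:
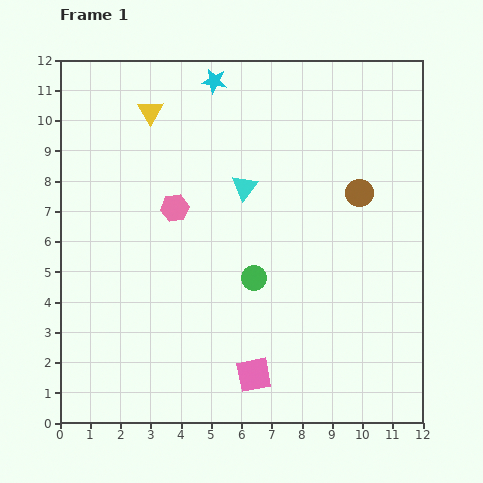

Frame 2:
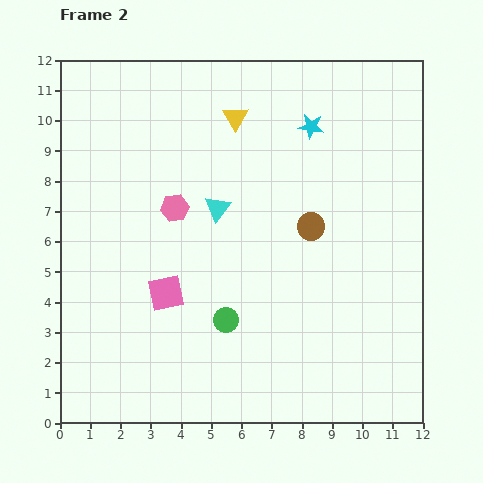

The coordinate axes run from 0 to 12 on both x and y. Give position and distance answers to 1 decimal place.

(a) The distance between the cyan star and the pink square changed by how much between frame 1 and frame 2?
-2.5

Distance in frame 1: 9.8. Distance in frame 2: 7.3.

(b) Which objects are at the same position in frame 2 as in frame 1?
the pink hexagon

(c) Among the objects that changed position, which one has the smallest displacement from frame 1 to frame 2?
the cyan triangle

(moved 1.1)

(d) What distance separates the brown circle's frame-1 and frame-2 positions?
1.9

The brown circle moved from (9.9, 7.6) to (8.3, 6.5), a distance of √(1.6² + 1.1²) ≈ 1.9.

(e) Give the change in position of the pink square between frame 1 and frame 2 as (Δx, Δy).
(-2.9, 2.7)

The pink square was at (6.4, 1.6) in frame 1 and (3.5, 4.3) in frame 2.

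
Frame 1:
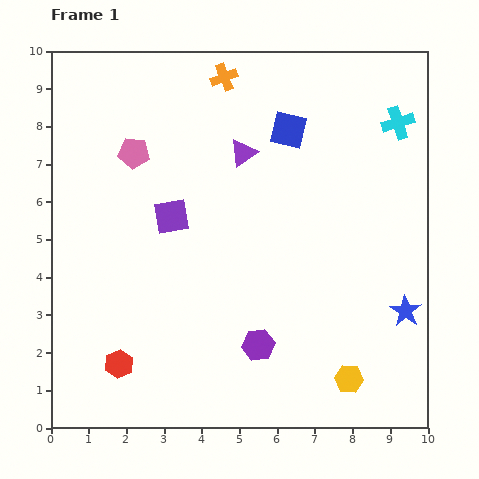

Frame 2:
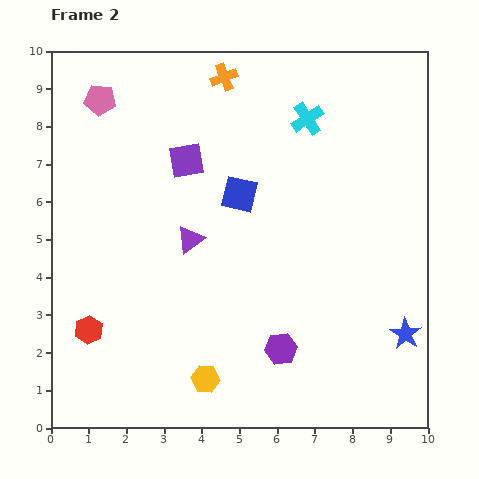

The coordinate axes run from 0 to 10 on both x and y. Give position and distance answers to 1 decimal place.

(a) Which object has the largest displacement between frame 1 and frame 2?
the yellow hexagon

(moved 3.8; next 2.7)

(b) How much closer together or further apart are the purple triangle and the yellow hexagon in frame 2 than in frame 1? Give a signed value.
-2.9

Distance in frame 1: 6.6. Distance in frame 2: 3.7.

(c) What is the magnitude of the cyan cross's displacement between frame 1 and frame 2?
2.4

The cyan cross moved from (9.2, 8.1) to (6.8, 8.2), a distance of √(2.4² + 0.1²) ≈ 2.4.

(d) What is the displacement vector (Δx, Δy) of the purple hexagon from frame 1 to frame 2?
(0.6, -0.1)

The purple hexagon was at (5.5, 2.2) in frame 1 and (6.1, 2.1) in frame 2.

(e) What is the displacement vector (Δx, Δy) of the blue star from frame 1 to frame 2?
(0.0, -0.6)

The blue star was at (9.4, 3.1) in frame 1 and (9.4, 2.5) in frame 2.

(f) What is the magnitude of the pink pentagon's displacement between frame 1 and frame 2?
1.7

The pink pentagon moved from (2.2, 7.3) to (1.3, 8.7), a distance of √(0.9² + 1.4²) ≈ 1.7.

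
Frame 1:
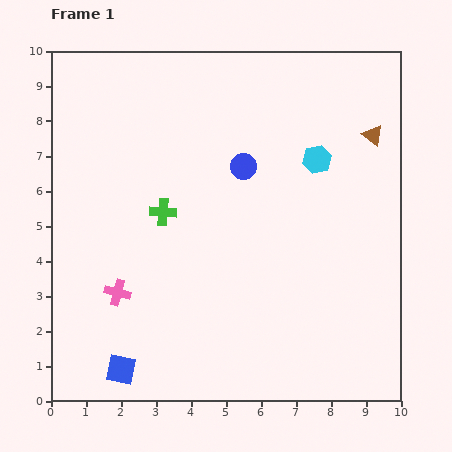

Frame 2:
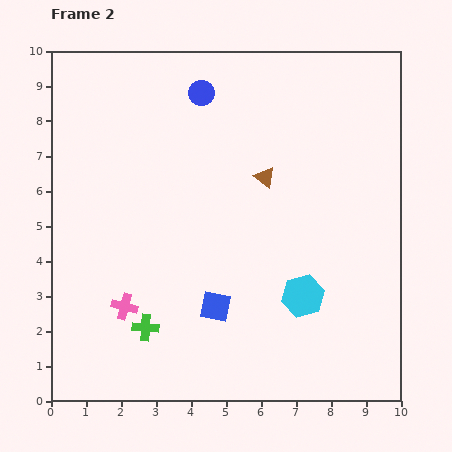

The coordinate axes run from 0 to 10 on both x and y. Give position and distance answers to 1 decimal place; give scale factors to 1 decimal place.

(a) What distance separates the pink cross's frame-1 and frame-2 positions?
0.4

The pink cross moved from (1.9, 3.1) to (2.1, 2.7), a distance of √(0.2² + 0.4²) ≈ 0.4.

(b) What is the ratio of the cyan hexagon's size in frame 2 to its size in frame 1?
1.5×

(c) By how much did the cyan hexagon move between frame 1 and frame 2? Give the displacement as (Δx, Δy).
(-0.4, -3.9)

The cyan hexagon was at (7.6, 6.9) in frame 1 and (7.2, 3.0) in frame 2.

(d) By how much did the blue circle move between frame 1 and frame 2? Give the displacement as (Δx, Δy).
(-1.2, 2.1)

The blue circle was at (5.5, 6.7) in frame 1 and (4.3, 8.8) in frame 2.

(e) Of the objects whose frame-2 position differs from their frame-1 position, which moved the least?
the pink cross

(moved 0.4)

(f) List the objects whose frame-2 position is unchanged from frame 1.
none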